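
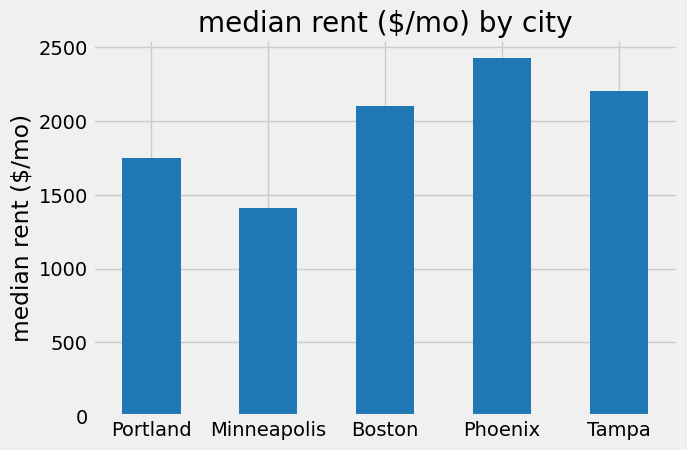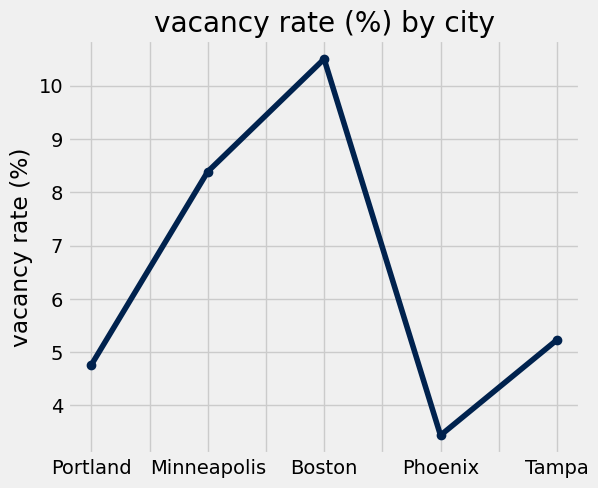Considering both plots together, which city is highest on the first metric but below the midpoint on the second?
Phoenix

Chart 2 median vacancy rate (%) ≈ 5; below-median cities: Portland, Phoenix. Among those, Phoenix has the highest median rent ($/mo) (≈ 2500).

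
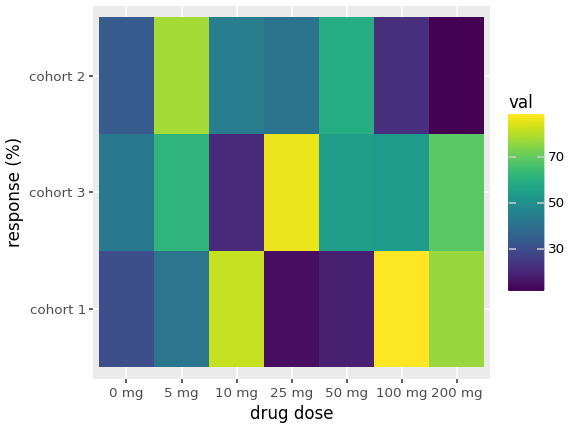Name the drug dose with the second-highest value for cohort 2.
Top 3 for cohort 2: 5 mg ≈ 80, 50 mg ≈ 60, 10 mg ≈ 40.

50 mg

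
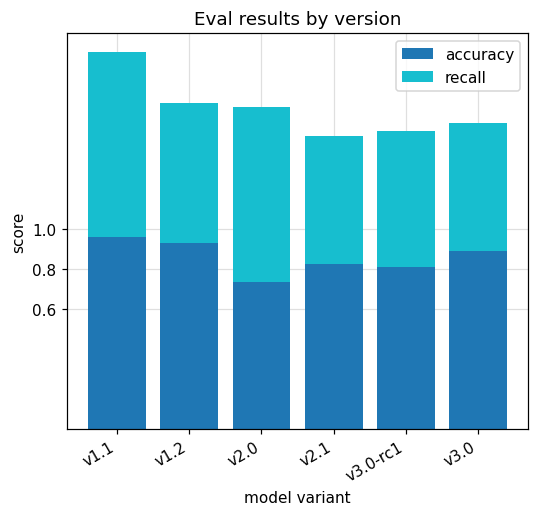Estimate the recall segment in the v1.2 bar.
≈ 0.6

recall top ≈ 1.6, bottom ≈ 1.0; segment ≈ 0.6.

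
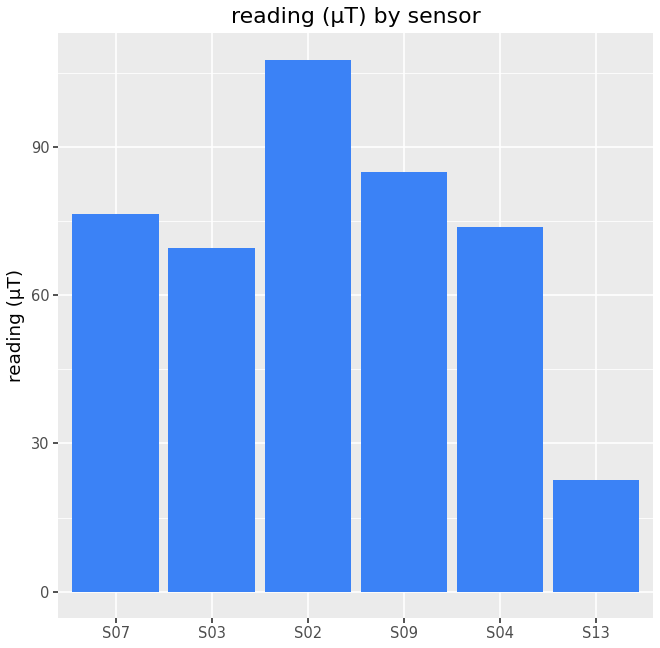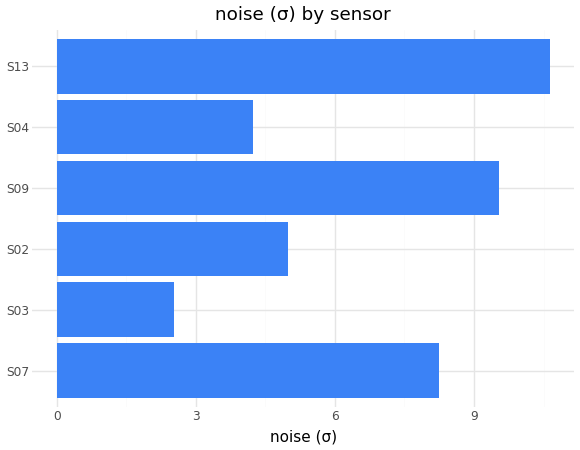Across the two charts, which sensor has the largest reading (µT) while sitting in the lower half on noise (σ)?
S02

Chart 2 median noise (σ) ≈ 7; below-median sensors: S03, S02, S04. Among those, S02 has the highest reading (µT) (≈ 110).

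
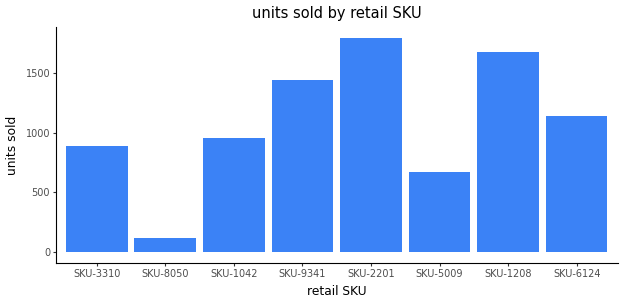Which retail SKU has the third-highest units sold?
SKU-9341

Top 4: SKU-2201 ≈ 1800, SKU-1208 ≈ 1600, SKU-9341 ≈ 1400, SKU-6124 ≈ 1200.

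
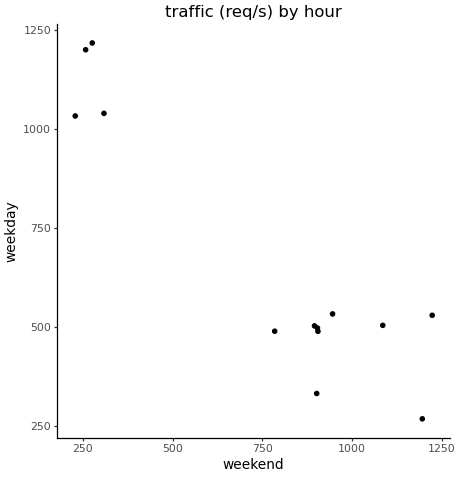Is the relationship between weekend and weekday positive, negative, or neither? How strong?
Points are negatively correlated; strong (|r| ≈ 0.9).

negative, strong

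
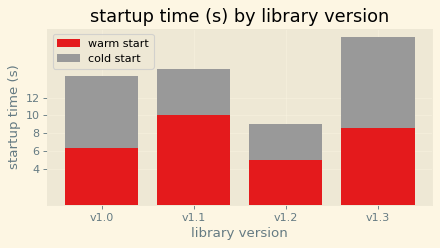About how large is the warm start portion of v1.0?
warm start top ≈ 6, bottom ≈ 0; segment ≈ 6.

≈ 6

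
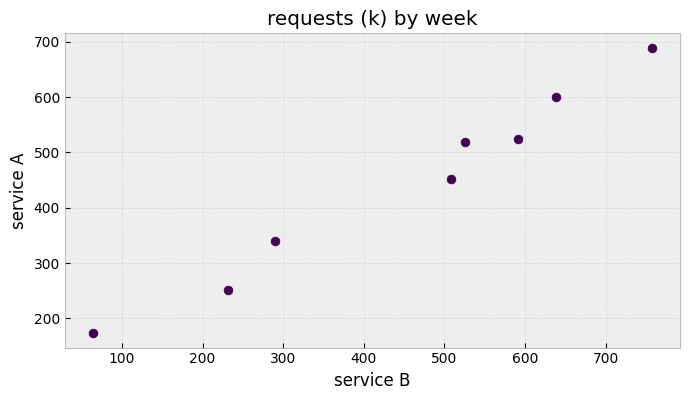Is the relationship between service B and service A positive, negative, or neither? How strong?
Points are positively correlated; strong (|r| ≈ 1.0).

positive, strong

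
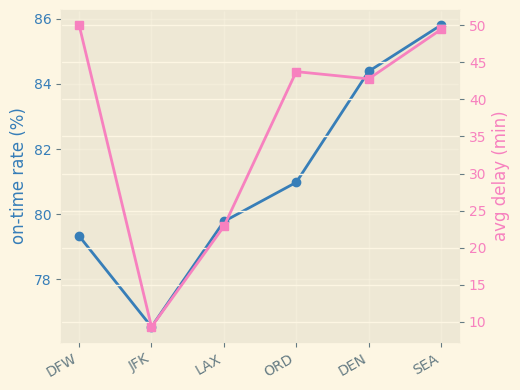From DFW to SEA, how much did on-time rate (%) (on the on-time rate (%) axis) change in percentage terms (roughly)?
DFW ≈ 79, SEA ≈ 86; (86 − 79) / 79 ≈ +8.9%.

≈ +8.9%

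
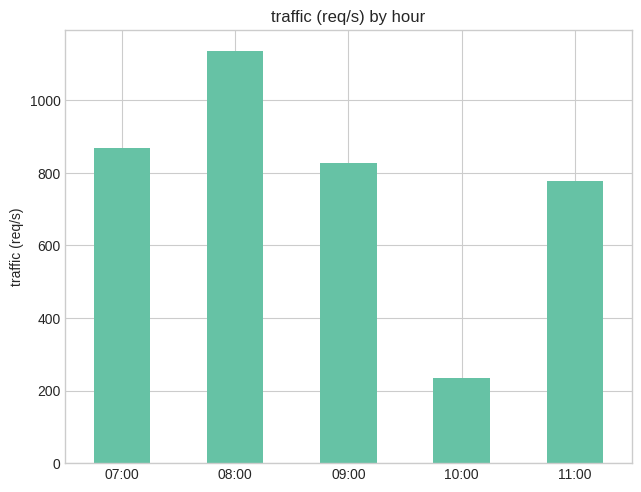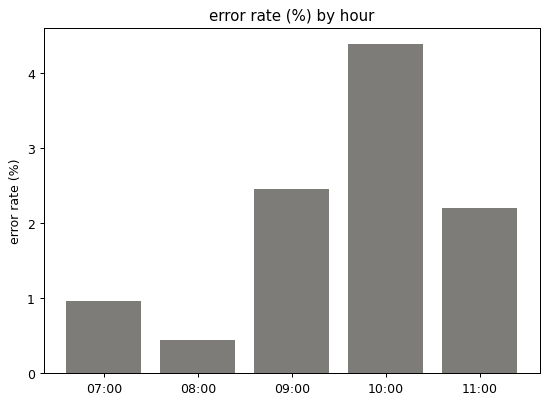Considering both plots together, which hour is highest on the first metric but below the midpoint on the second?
08:00

Chart 2 median error rate (%) ≈ 2; below-median hours: 07:00, 08:00. Among those, 08:00 has the highest traffic (req/s) (≈ 1200).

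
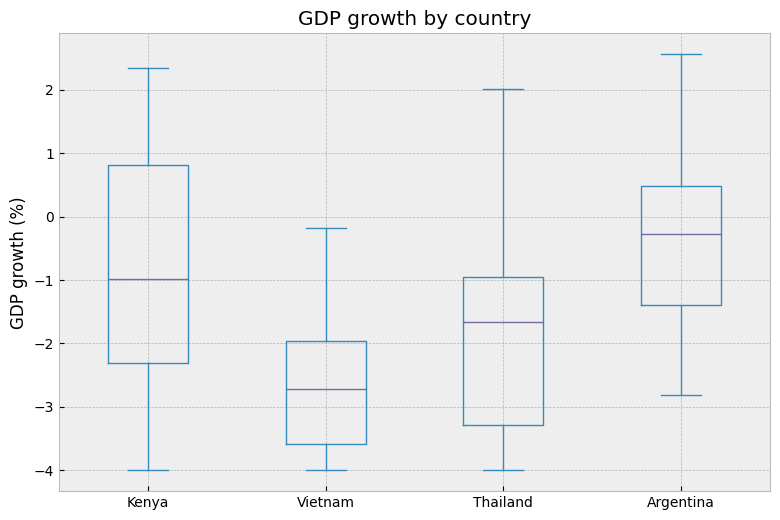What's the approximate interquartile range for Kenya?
Q3 ≈ 0.8, Q1 ≈ -2.4; IQR ≈ 3.2.

≈ 3.2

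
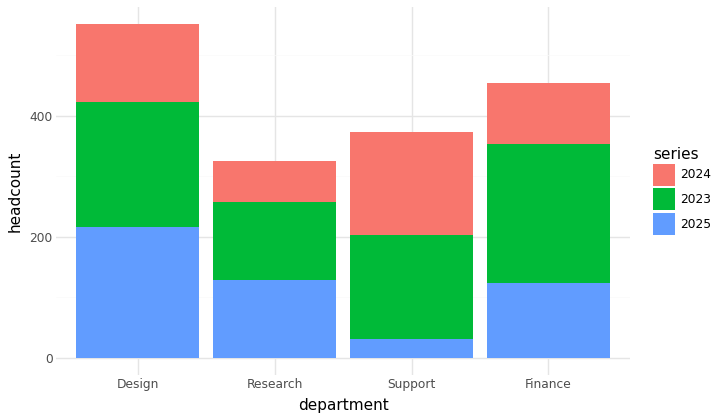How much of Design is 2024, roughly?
2024 top ≈ 550, bottom ≈ 400; segment ≈ 150.

≈ 150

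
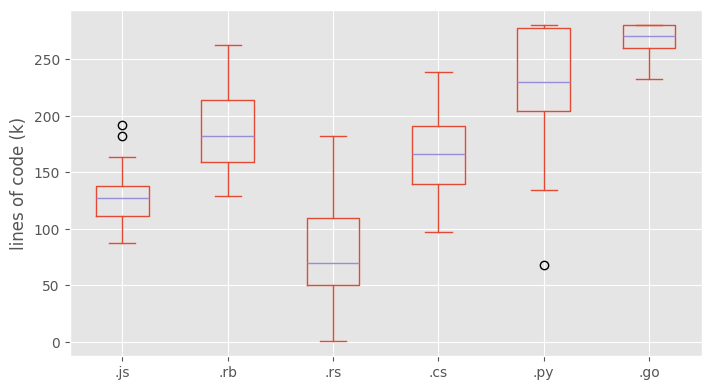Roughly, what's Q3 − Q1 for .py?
≈ 80

Q3 ≈ 280, Q1 ≈ 200; IQR ≈ 80.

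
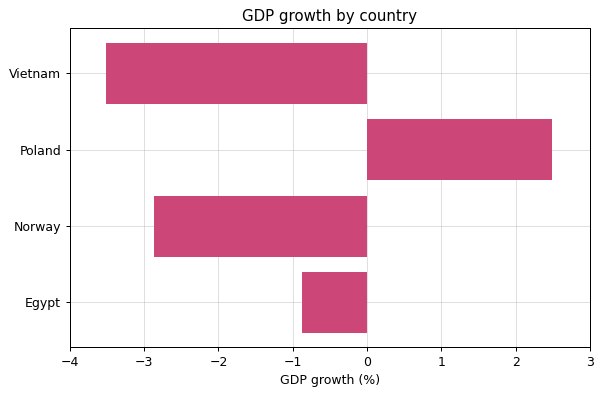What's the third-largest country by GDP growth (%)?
Top 4: Poland ≈ 2, Egypt ≈ -1, Norway ≈ -3, Vietnam ≈ -4.

Norway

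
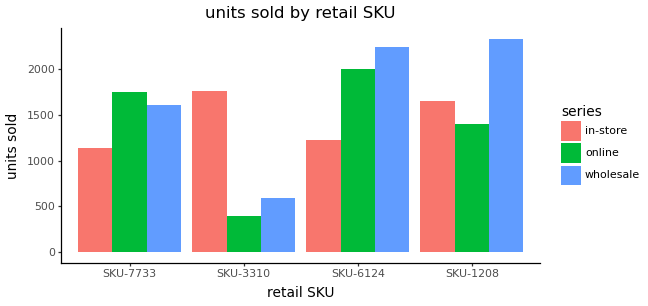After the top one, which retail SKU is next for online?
Top 3 for online: SKU-6124 ≈ 2000, SKU-7733 ≈ 1800, SKU-1208 ≈ 1400.

SKU-7733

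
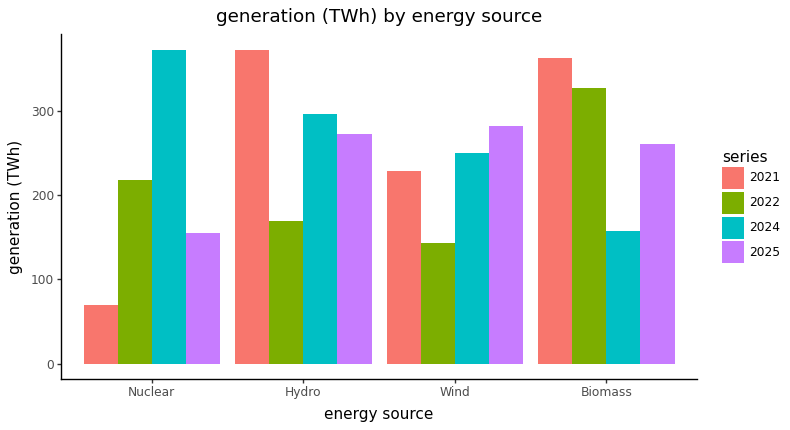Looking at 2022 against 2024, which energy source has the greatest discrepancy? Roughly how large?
Biomass: 2022 ≈ 350, 2024 ≈ 150 → gap ≈ 200. Next-largest (Nuclear) is only ≈ 150.

Biomass, ≈ 200 TWh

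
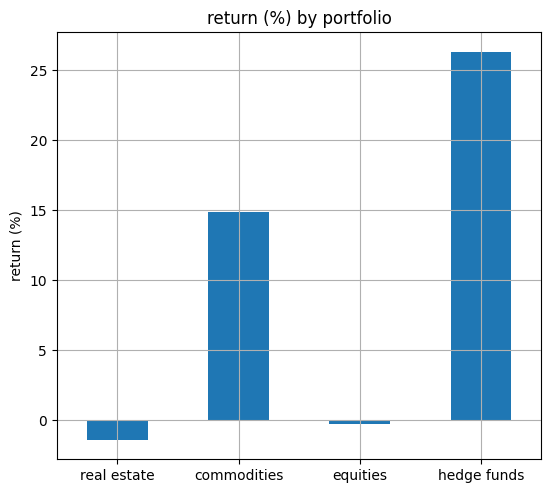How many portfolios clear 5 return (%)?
Above 5: commodities, hedge funds.

2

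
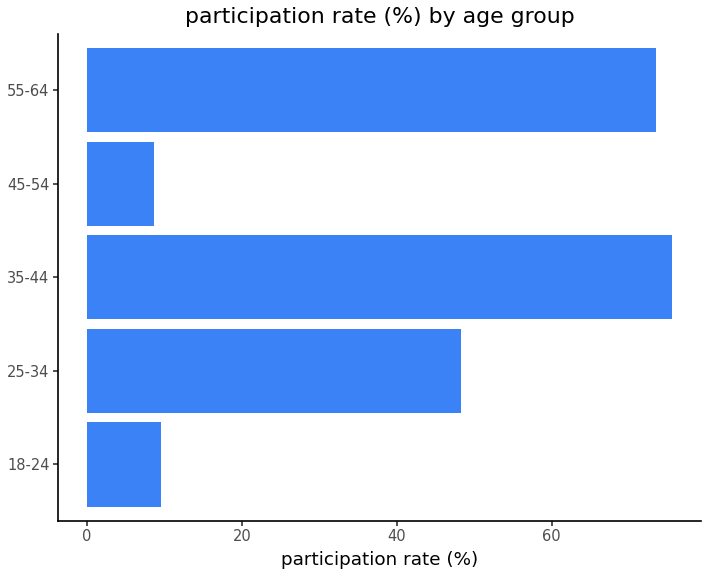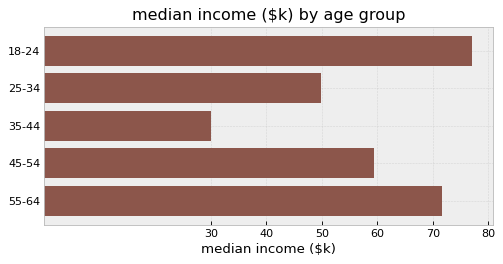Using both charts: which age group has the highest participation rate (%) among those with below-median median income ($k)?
Chart 2 median median income ($k) ≈ 60; below-median age groups: 25-34, 35-44. Among those, 35-44 has the highest participation rate (%) (≈ 80).

35-44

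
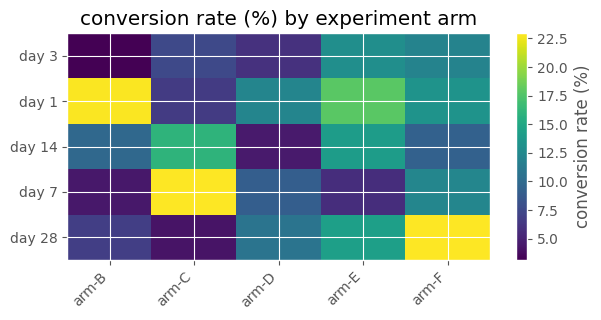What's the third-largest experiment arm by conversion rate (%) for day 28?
Top 4 for day 28: arm-F ≈ 22, arm-E ≈ 14, arm-D ≈ 10, arm-B ≈ 6.

arm-D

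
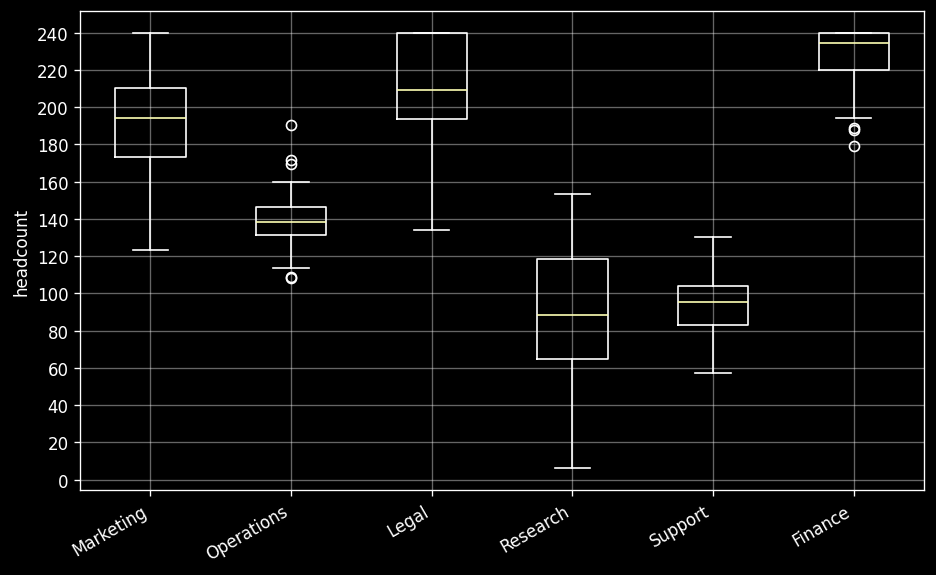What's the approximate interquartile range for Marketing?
≈ 40

Q3 ≈ 220, Q1 ≈ 180; IQR ≈ 40.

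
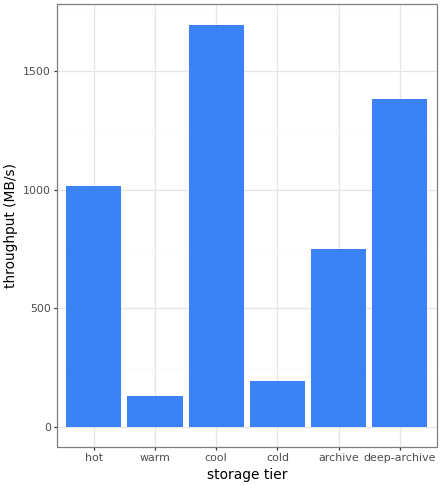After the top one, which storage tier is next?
Top 3: cool ≈ 1600, deep-archive ≈ 1400, hot ≈ 1000.

deep-archive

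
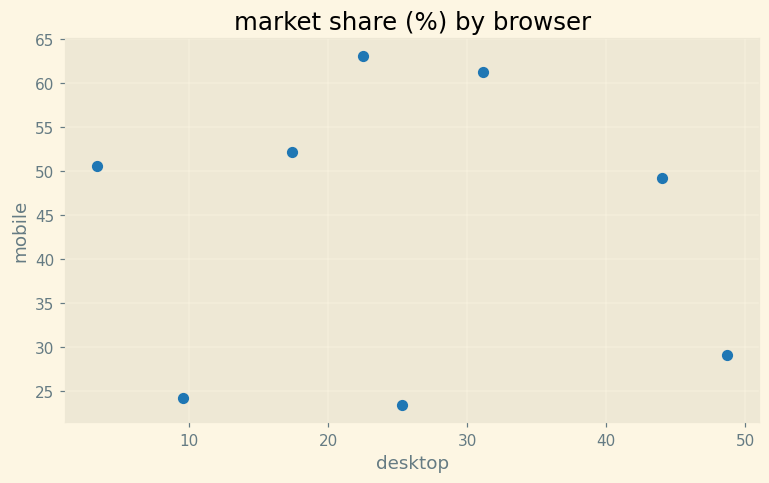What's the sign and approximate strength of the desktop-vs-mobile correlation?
no clear correlation

Points are roughly uncorrelated; weak (|r| ≈ 0.1).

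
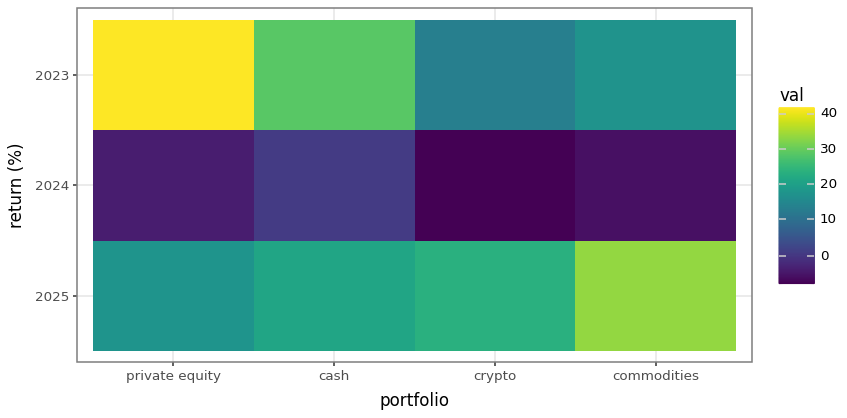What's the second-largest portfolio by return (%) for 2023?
Top 3 for 2023: private equity ≈ 40, cash ≈ 30, commodities ≈ 20.

cash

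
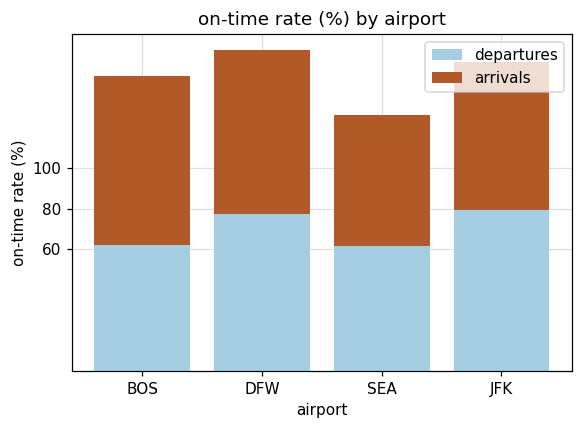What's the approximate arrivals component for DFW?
arrivals top ≈ 160, bottom ≈ 80; segment ≈ 80.

≈ 80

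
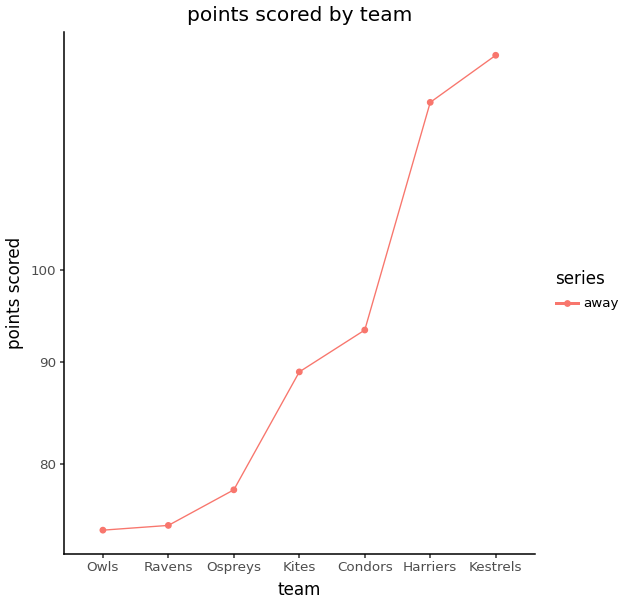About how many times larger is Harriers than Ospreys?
Harriers ≈ 120, Ospreys ≈ 80; 120/80 ≈ 1.5.

≈ 1.5×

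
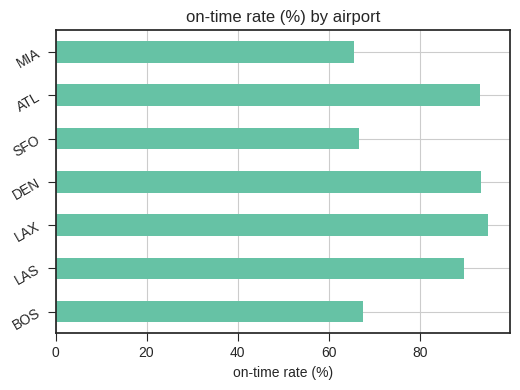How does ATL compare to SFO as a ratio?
ATL ≈ 90, SFO ≈ 70; 90/70 ≈ 1.29.

≈ 1.29×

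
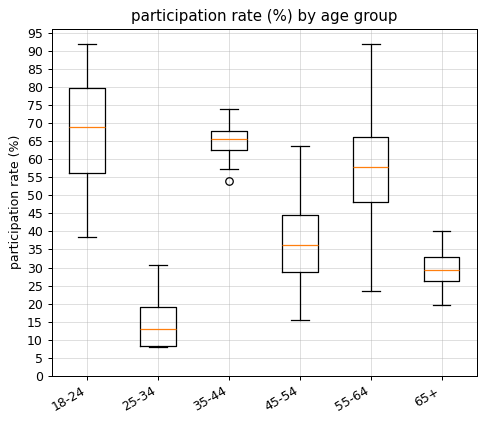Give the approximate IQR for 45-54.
Q3 ≈ 45, Q1 ≈ 30; IQR ≈ 15.

≈ 15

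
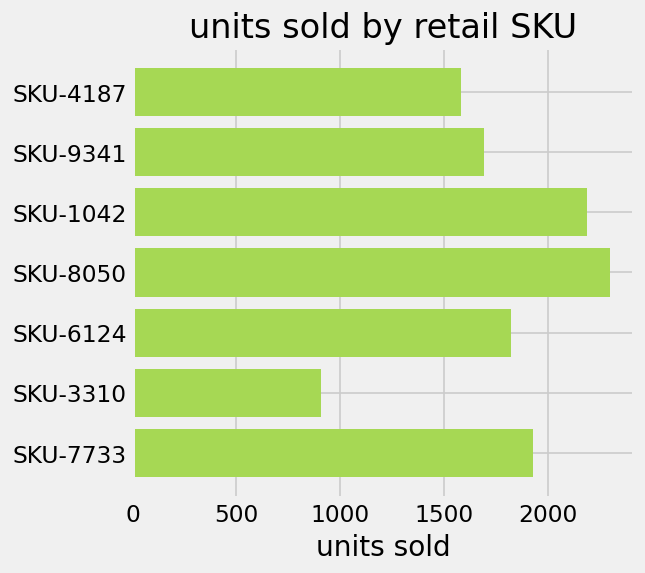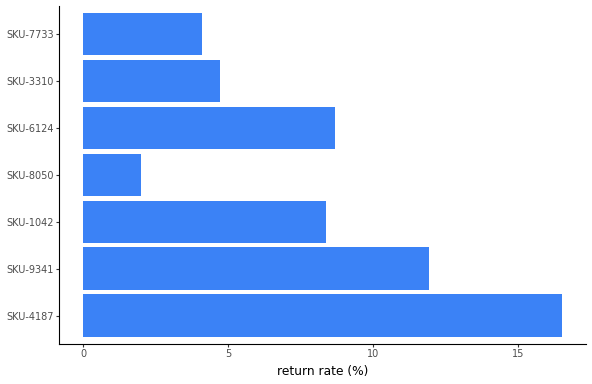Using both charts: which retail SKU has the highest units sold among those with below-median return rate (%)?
SKU-8050

Chart 2 median return rate (%) ≈ 8; below-median retail SKUs: SKU-8050, SKU-3310, SKU-7733. Among those, SKU-8050 has the highest units sold (≈ 2500).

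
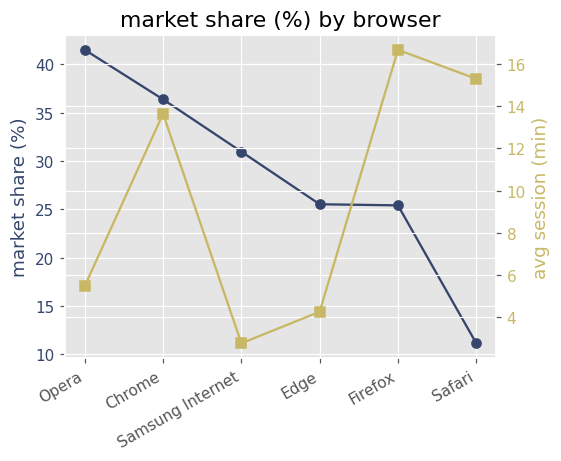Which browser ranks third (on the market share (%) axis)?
Top 4 (on the market share (%) axis): Opera ≈ 40, Chrome ≈ 35, Samsung Internet ≈ 30, Edge ≈ 25.

Samsung Internet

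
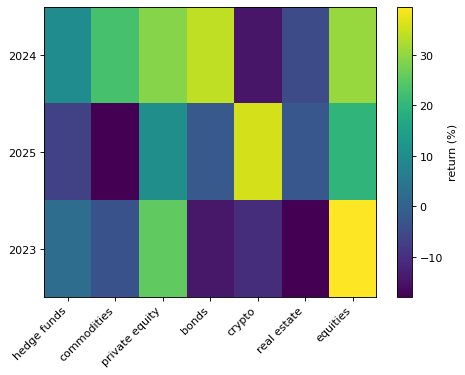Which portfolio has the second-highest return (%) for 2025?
Top 3 for 2025: crypto ≈ 35, equities ≈ 20, private equity ≈ 10.

equities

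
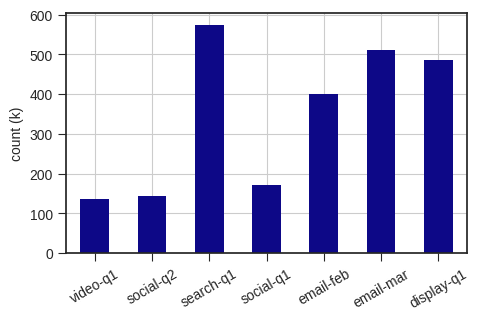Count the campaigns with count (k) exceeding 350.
Above 350: search-q1, email-feb, email-mar, display-q1.

4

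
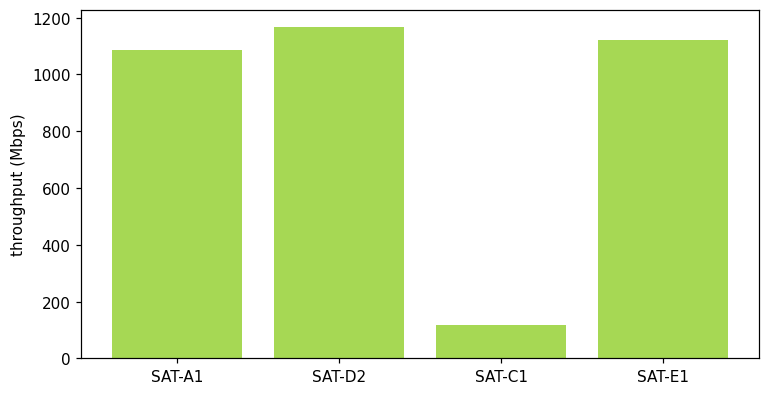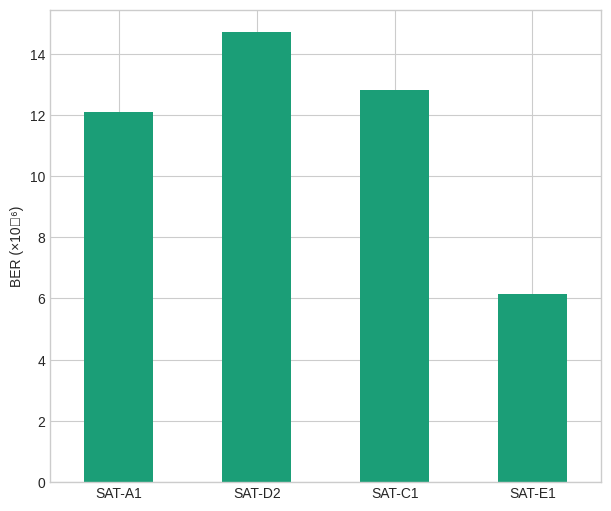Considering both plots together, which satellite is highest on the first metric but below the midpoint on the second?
Chart 2 median BER (×10⁻⁶) ≈ 12; below-median satellites: SAT-A1, SAT-E1. Among those, SAT-E1 has the highest throughput (Mbps) (≈ 1200).

SAT-E1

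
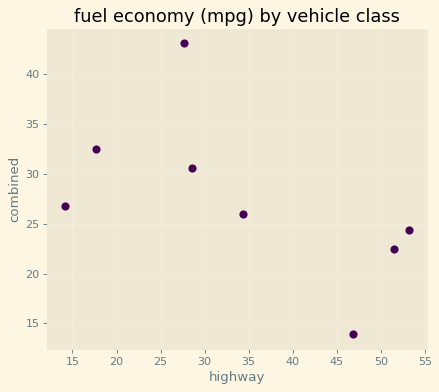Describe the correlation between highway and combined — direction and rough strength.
negative, moderate

Points are negatively correlated; moderate (|r| ≈ 0.6).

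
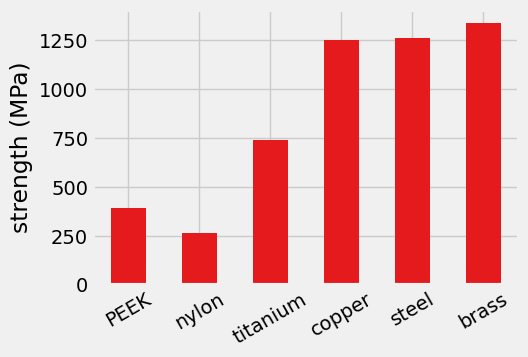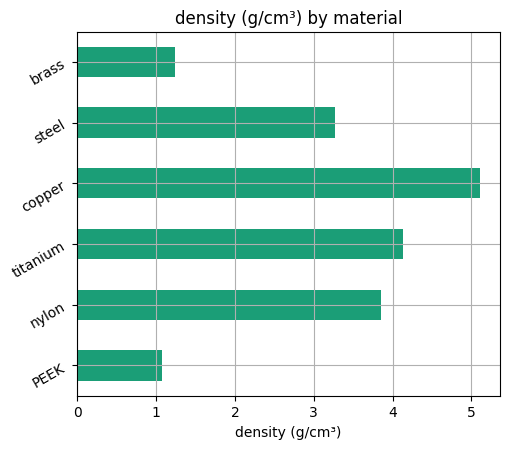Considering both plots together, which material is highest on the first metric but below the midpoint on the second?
Chart 2 median density (g/cm³) ≈ 3.5; below-median materials: PEEK, steel, brass. Among those, brass has the highest strength (MPa) (≈ 1400).

brass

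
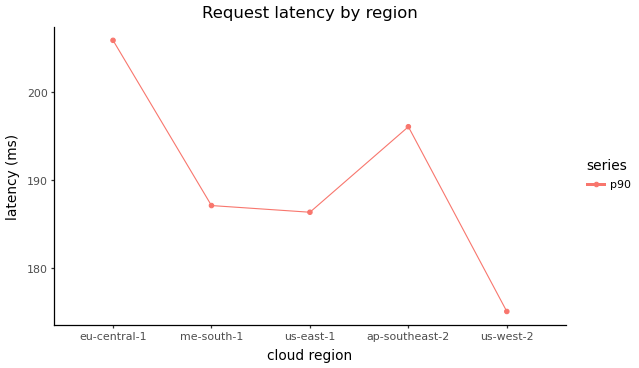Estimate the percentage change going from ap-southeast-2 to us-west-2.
≈ -10.3%

ap-southeast-2 ≈ 195, us-west-2 ≈ 175; (175 − 195) / 195 ≈ -10.3%.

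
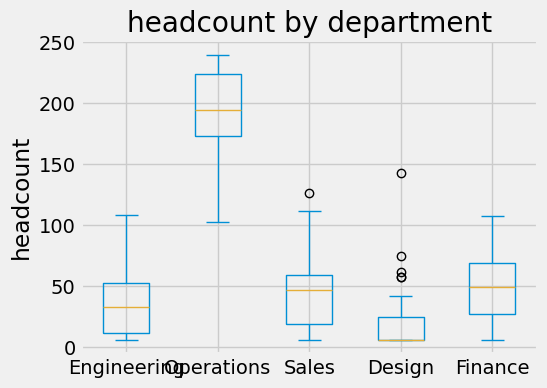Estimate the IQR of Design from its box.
≈ 20

Q3 ≈ 20, Q1 ≈ 0; IQR ≈ 20.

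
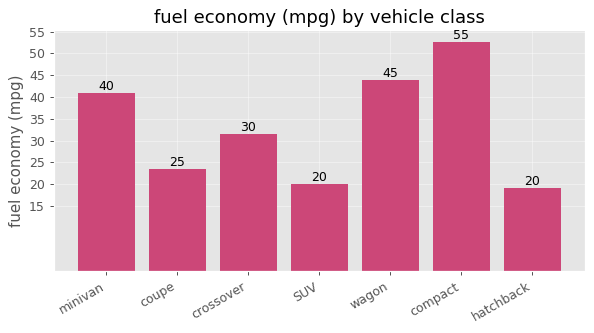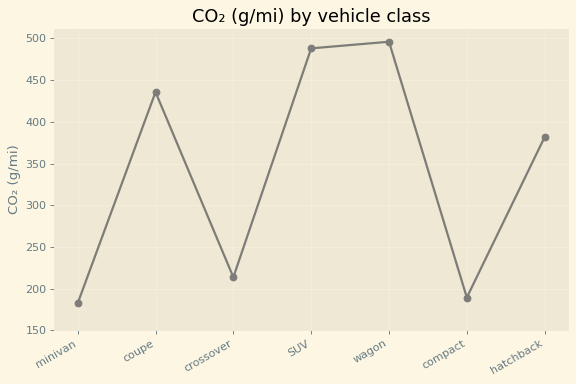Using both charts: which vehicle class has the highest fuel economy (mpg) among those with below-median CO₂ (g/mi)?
Chart 2 median CO₂ (g/mi) ≈ 400; below-median vehicle classes: minivan, crossover, compact. Among those, compact has the highest fuel economy (mpg) (≈ 55).

compact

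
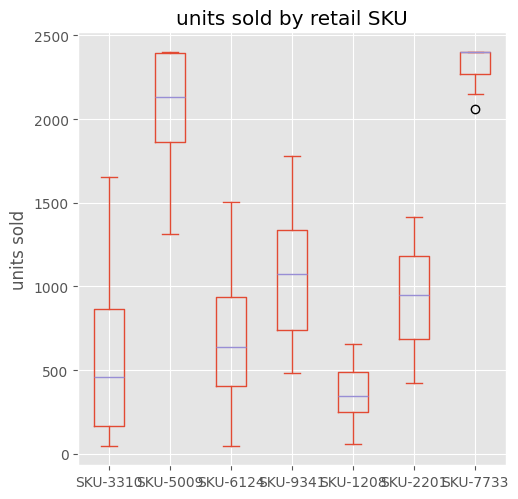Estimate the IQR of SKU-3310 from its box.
≈ 600

Q3 ≈ 800, Q1 ≈ 200; IQR ≈ 600.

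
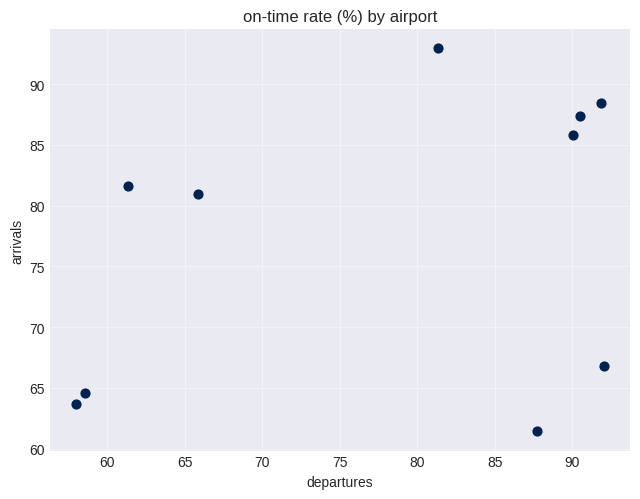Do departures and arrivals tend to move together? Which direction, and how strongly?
Points are positively correlated; weak (|r| ≈ 0.3).

positive, weak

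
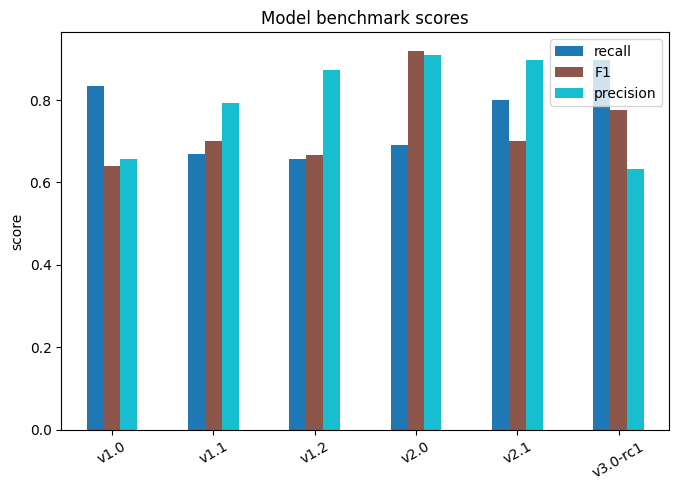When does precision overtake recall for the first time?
v1.1

v1.0: precision ≈ 0.7 vs recall ≈ 0.8 (not yet); v1.1: precision ≈ 0.8 vs recall ≈ 0.7 (first crossover).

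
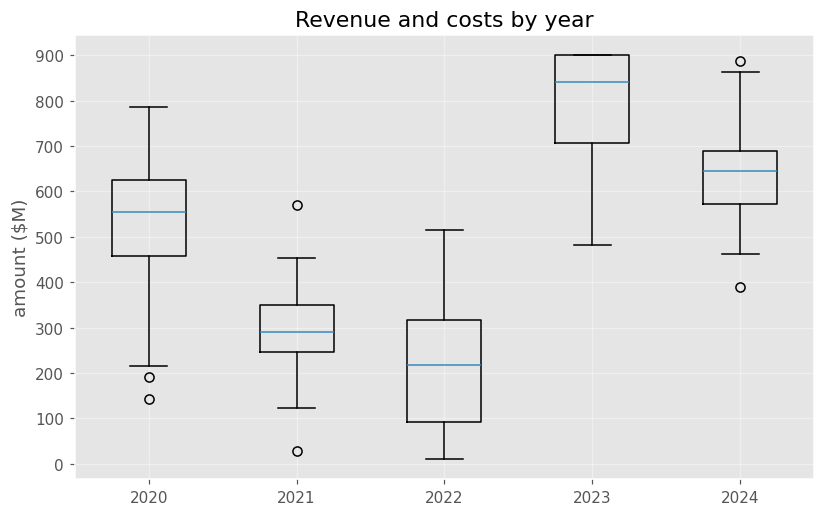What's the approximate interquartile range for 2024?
Q3 ≈ 700, Q1 ≈ 600; IQR ≈ 100.

≈ 100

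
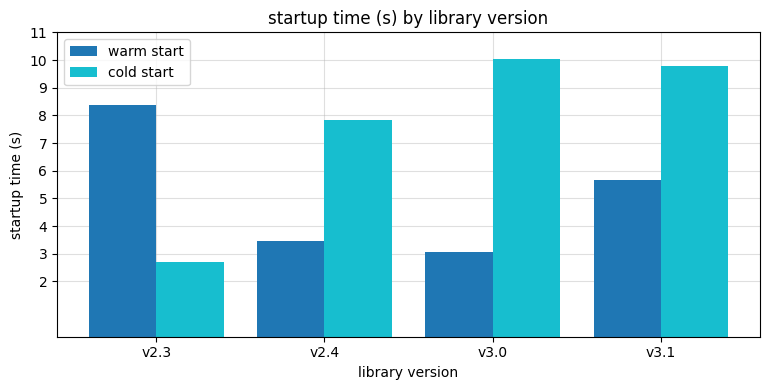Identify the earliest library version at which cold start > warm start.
v2.3: cold start ≈ 3 vs warm start ≈ 8 (not yet); v2.4: cold start ≈ 8 vs warm start ≈ 3 (first crossover).

v2.4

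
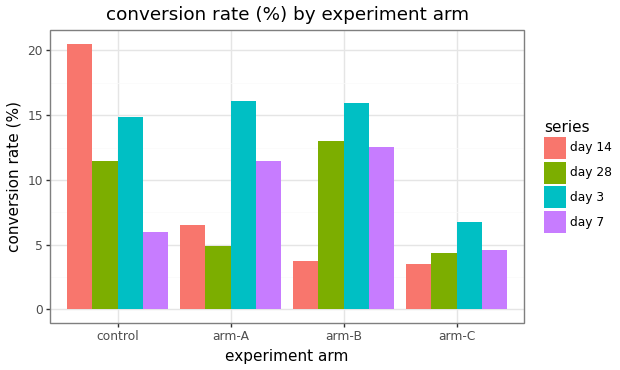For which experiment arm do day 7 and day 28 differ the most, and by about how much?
arm-A: day 7 ≈ 12, day 28 ≈ 4 → gap ≈ 8. Next-largest (control) is only ≈ 6.

arm-A, ≈ 8 %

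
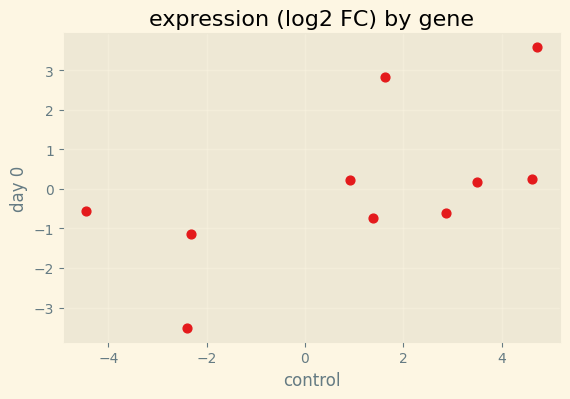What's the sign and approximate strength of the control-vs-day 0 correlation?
Points are positively correlated; moderate (|r| ≈ 0.6).

positive, moderate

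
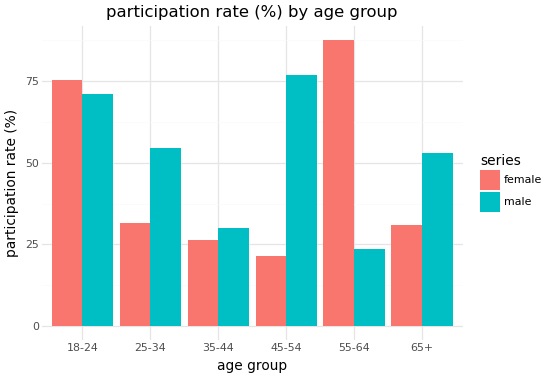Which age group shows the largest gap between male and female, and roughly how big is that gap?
55-64: male ≈ 20, female ≈ 90 → gap ≈ 70. Next-largest (45-54) is only ≈ 60.

55-64, ≈ 70 %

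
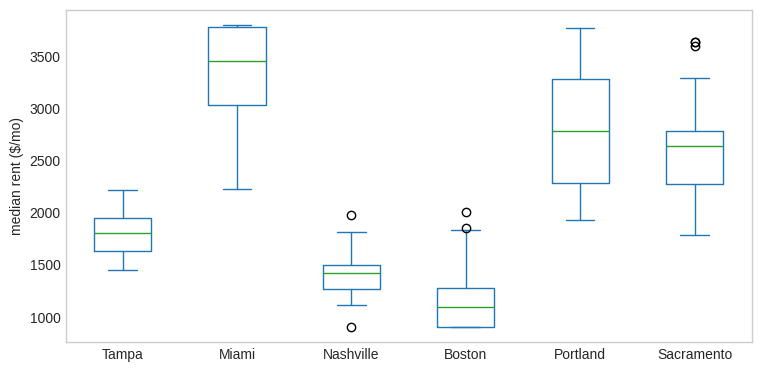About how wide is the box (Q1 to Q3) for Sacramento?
Q3 ≈ 3000, Q1 ≈ 2500; IQR ≈ 500.

≈ 500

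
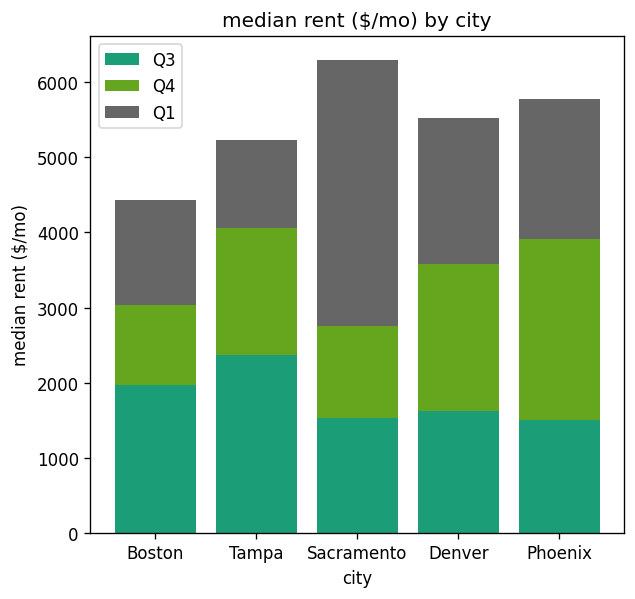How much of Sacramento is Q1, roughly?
Q1 top ≈ 6000, bottom ≈ 3000; segment ≈ 3000.

≈ 3000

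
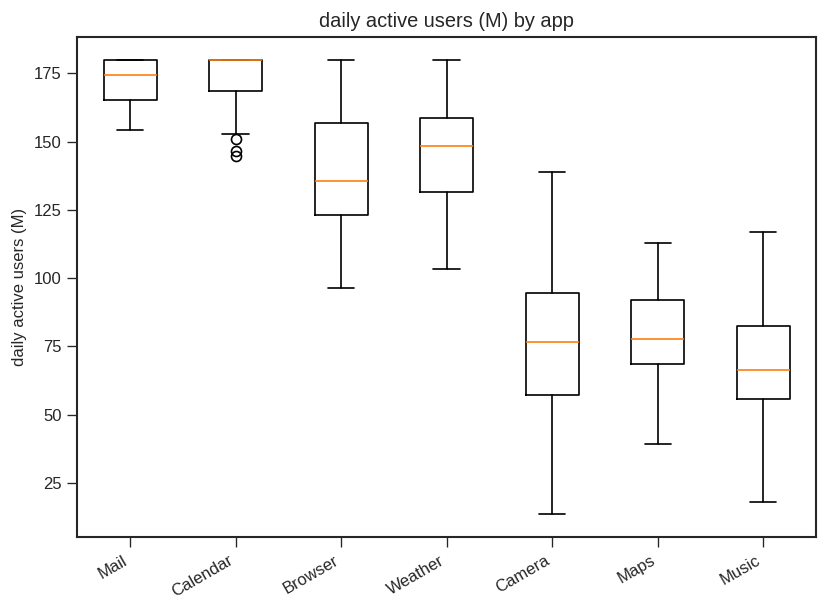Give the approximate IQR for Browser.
Q3 ≈ 160, Q1 ≈ 120; IQR ≈ 40.

≈ 40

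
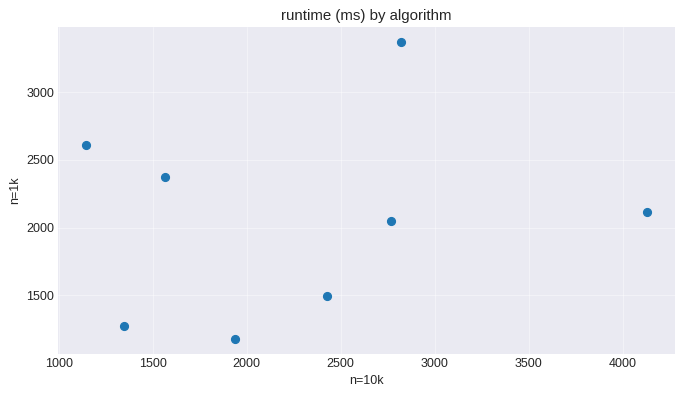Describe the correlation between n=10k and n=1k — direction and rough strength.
Points are roughly uncorrelated; weak (|r| ≈ 0.2).

no clear correlation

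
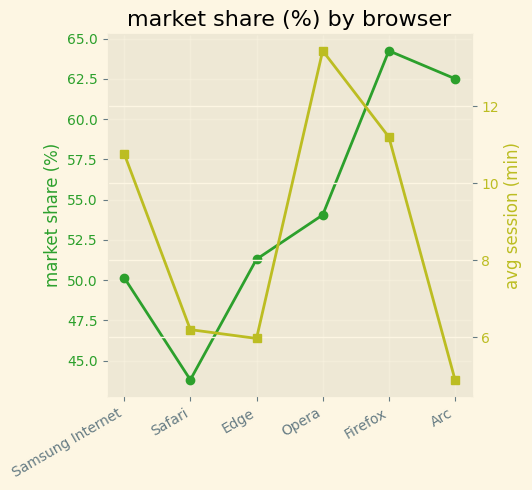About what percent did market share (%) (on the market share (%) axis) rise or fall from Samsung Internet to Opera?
≈ +8%

Samsung Internet ≈ 50, Opera ≈ 54; (54 − 50) / 50 ≈ +8%.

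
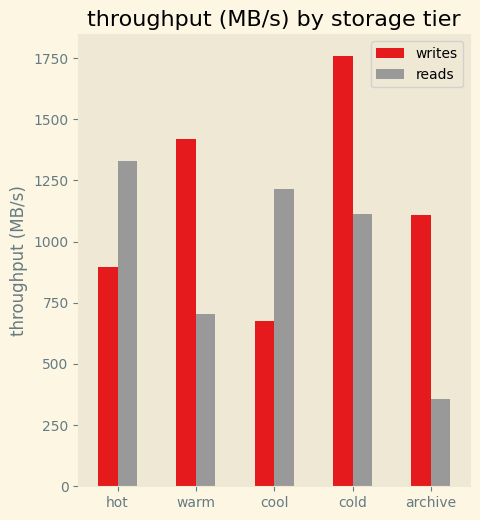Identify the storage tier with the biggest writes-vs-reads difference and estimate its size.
archive, ≈ 800 MB/s

archive: writes ≈ 1200, reads ≈ 400 → gap ≈ 800. Next-largest (warm) is only ≈ 600.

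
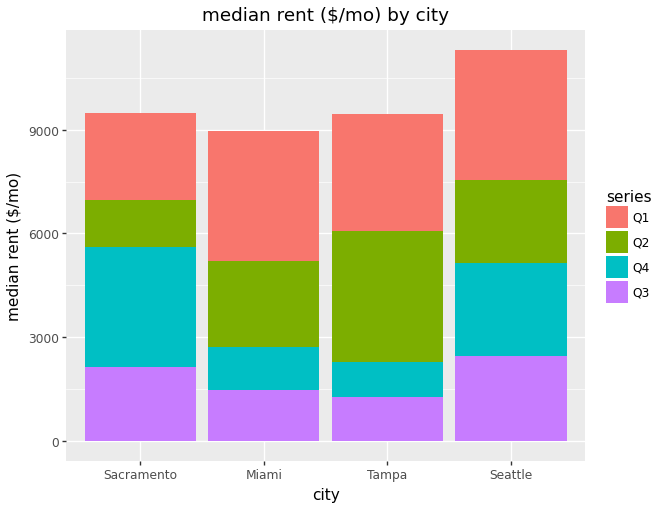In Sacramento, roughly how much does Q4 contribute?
≈ 4000

Q4 top ≈ 6000, bottom ≈ 2000; segment ≈ 4000.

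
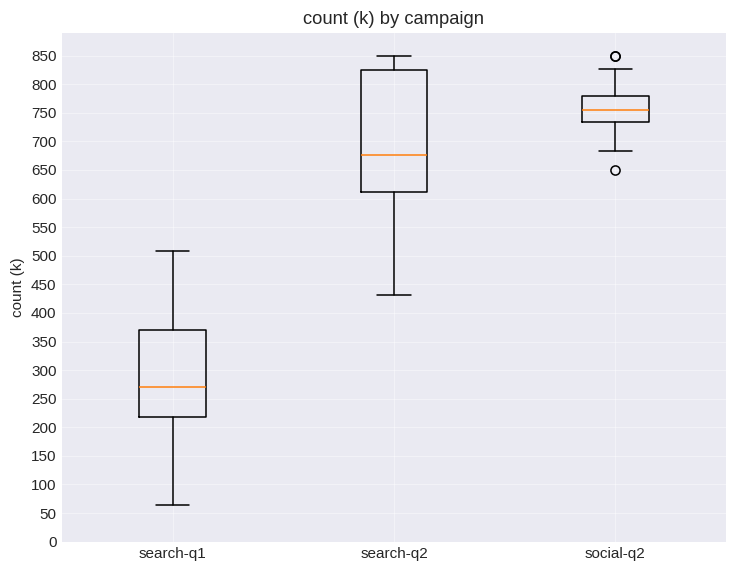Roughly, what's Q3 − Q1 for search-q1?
Q3 ≈ 350, Q1 ≈ 200; IQR ≈ 150.

≈ 150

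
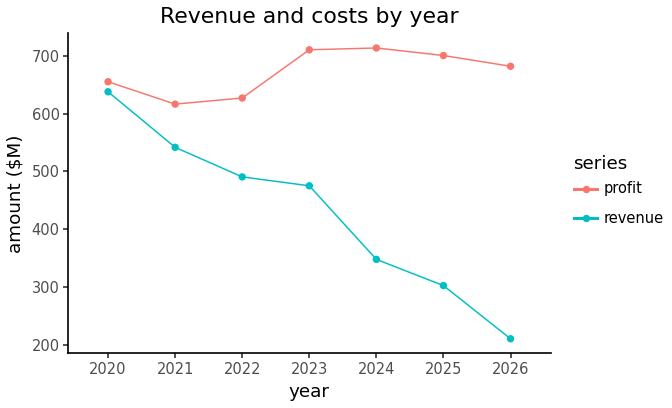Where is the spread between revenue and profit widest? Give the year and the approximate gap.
2026, ≈ 500 $M

2026: revenue ≈ 200, profit ≈ 700 → gap ≈ 500. Next-largest (2025) is only ≈ 400.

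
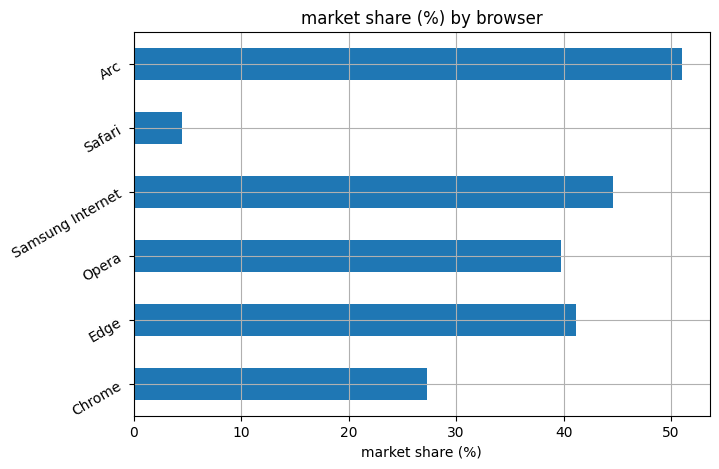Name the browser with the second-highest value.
Top 3: Arc ≈ 50, Samsung Internet ≈ 45, Edge ≈ 40.

Samsung Internet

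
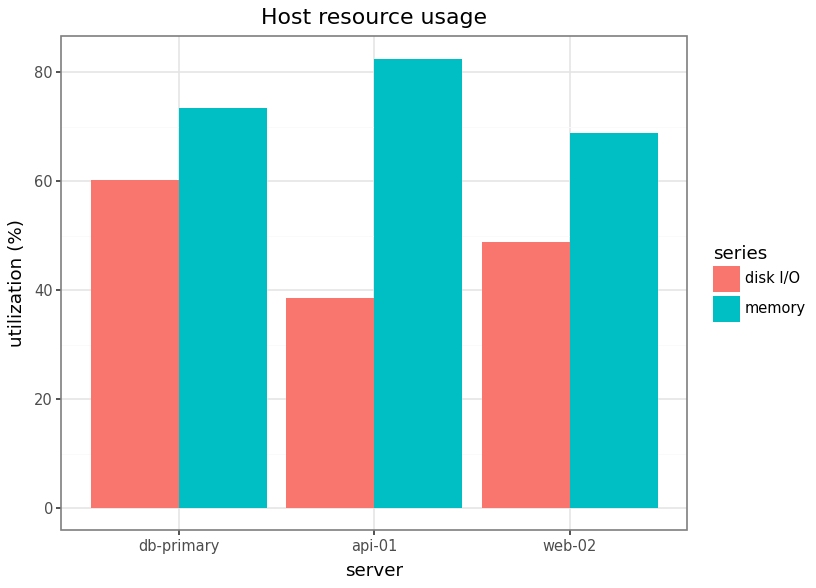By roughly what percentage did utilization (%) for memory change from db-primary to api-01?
db-primary ≈ 70, api-01 ≈ 80; (80 − 70) / 70 ≈ +14.3%.

≈ +14.3%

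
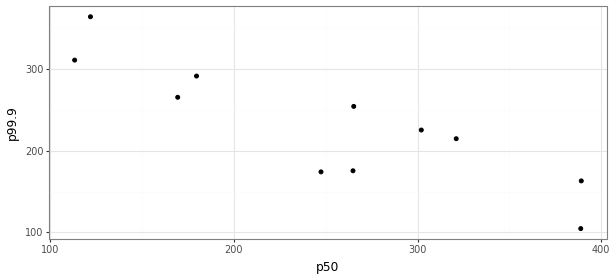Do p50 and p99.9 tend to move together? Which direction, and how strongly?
Points are negatively correlated; strong (|r| ≈ 0.9).

negative, strong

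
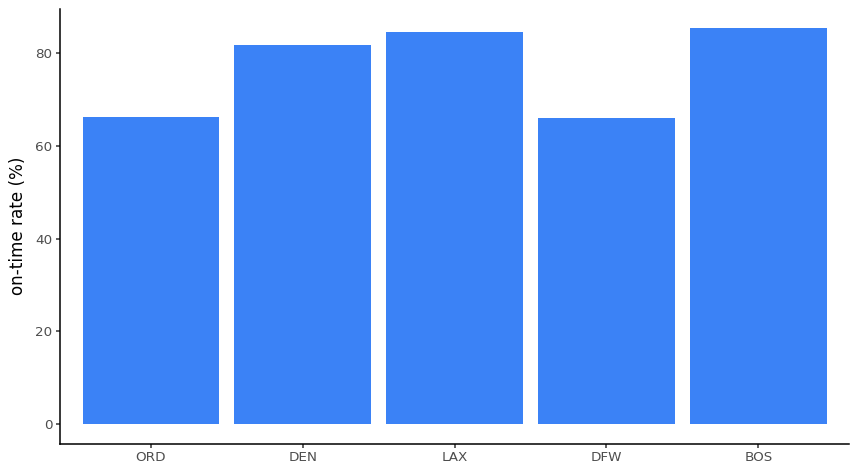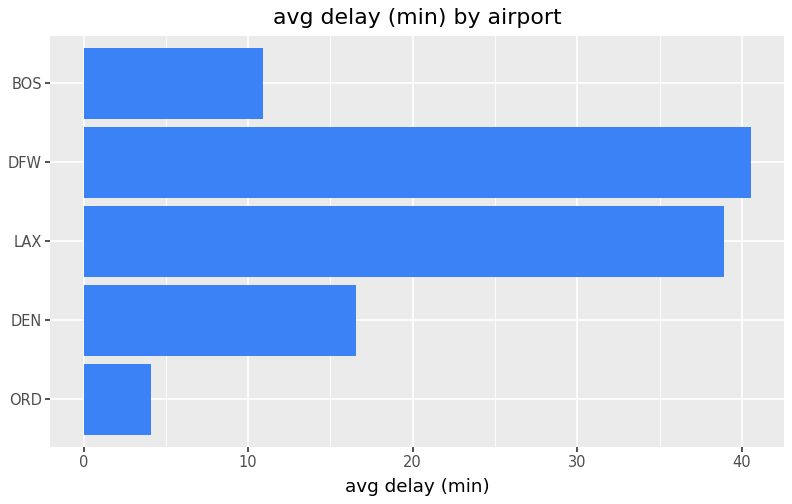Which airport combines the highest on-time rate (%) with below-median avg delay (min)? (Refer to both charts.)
Chart 2 median avg delay (min) ≈ 15; below-median airports: ORD, BOS. Among those, BOS has the highest on-time rate (%) (≈ 90).

BOS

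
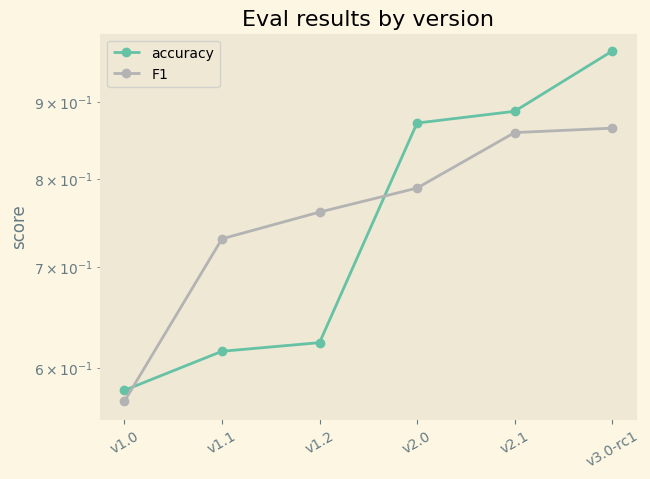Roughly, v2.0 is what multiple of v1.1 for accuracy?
≈ 1.42×

v2.0 ≈ 0.85, v1.1 ≈ 0.60; 0.85/0.60 ≈ 1.42.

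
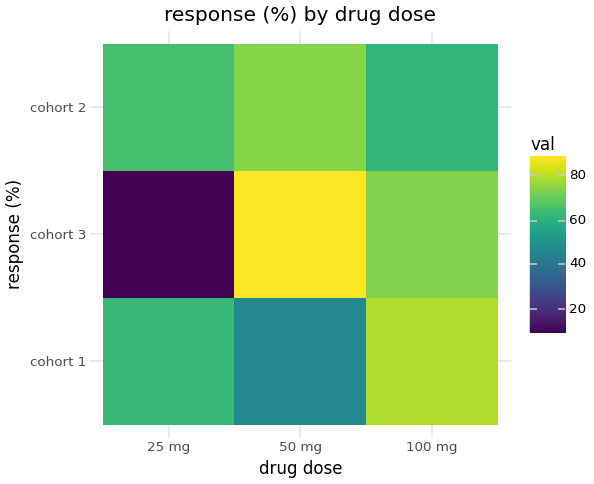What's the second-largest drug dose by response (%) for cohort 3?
Top 3 for cohort 3: 50 mg ≈ 90, 100 mg ≈ 70, 25 mg ≈ 10.

100 mg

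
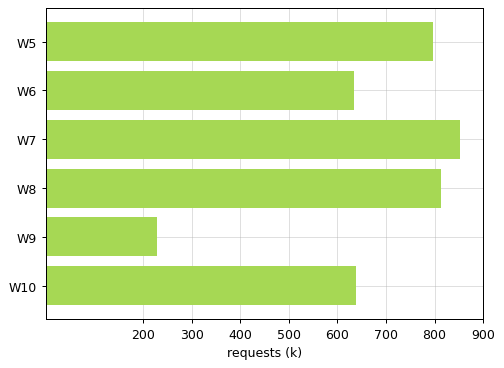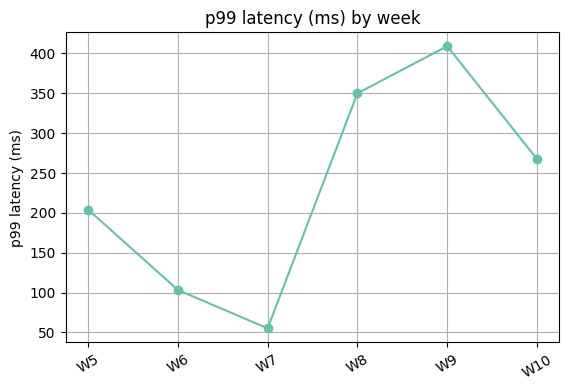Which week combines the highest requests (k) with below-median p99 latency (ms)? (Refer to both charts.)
W7

Chart 2 median p99 latency (ms) ≈ 250; below-median weeks: W5, W6, W7. Among those, W7 has the highest requests (k) (≈ 900).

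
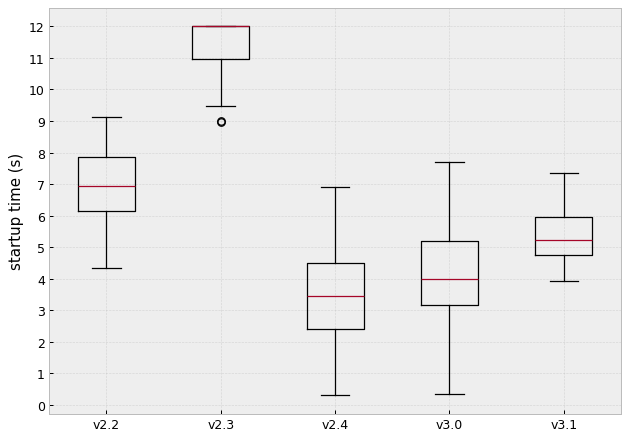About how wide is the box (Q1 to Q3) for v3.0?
Q3 ≈ 5, Q1 ≈ 3; IQR ≈ 2.

≈ 2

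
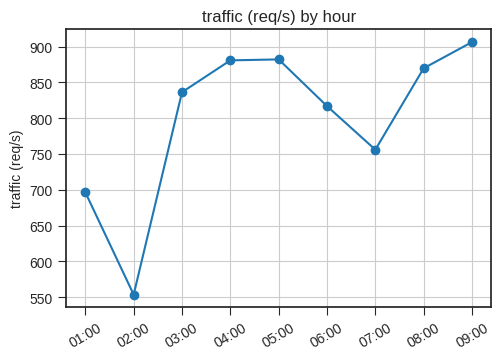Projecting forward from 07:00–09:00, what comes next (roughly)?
Last three: 750, 850, 900 → slope ≈ 75/step → next ≈ 975.

≈ 975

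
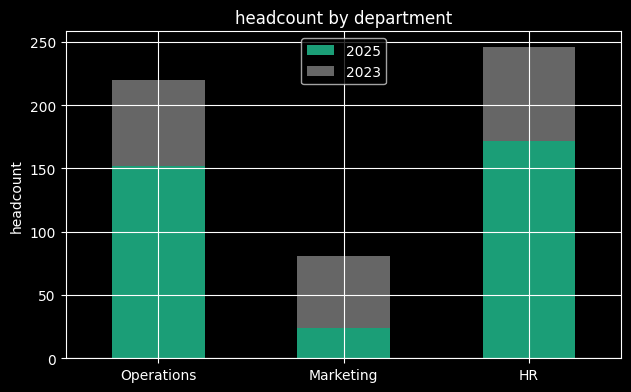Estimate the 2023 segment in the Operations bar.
2023 top ≈ 225, bottom ≈ 150; segment ≈ 75.

≈ 75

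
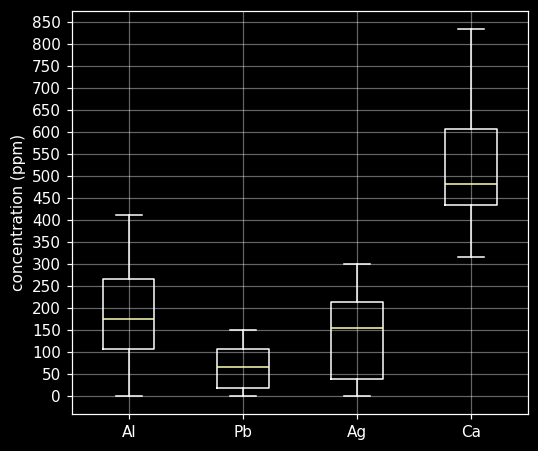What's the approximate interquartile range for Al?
Q3 ≈ 250, Q1 ≈ 100; IQR ≈ 150.

≈ 150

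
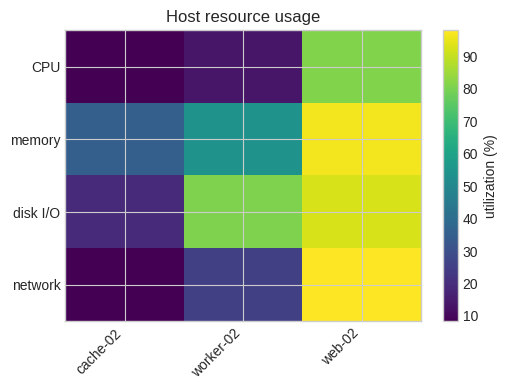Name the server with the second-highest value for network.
Top 3 for network: web-02 ≈ 100, worker-02 ≈ 30, cache-02 ≈ 10.

worker-02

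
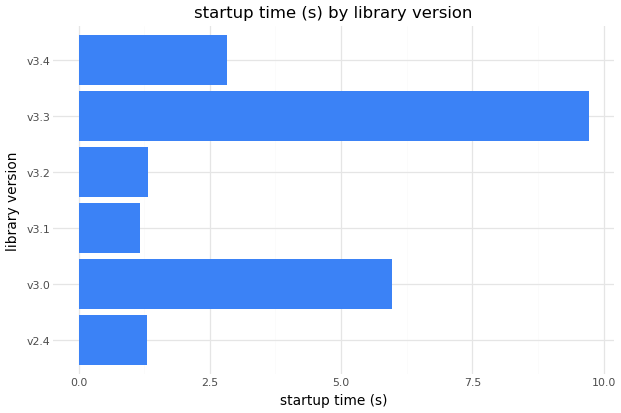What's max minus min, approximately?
Max v3.3 ≈ 10, min v3.1 ≈ 1; range ≈ 9.

≈ 9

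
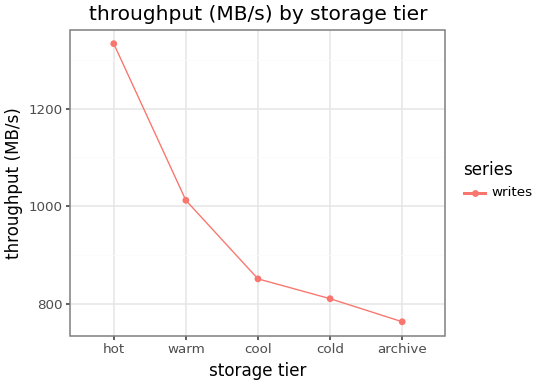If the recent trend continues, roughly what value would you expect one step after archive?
≈ 700

Last three: 850, 800, 750 → slope ≈ -50/step → next ≈ 700.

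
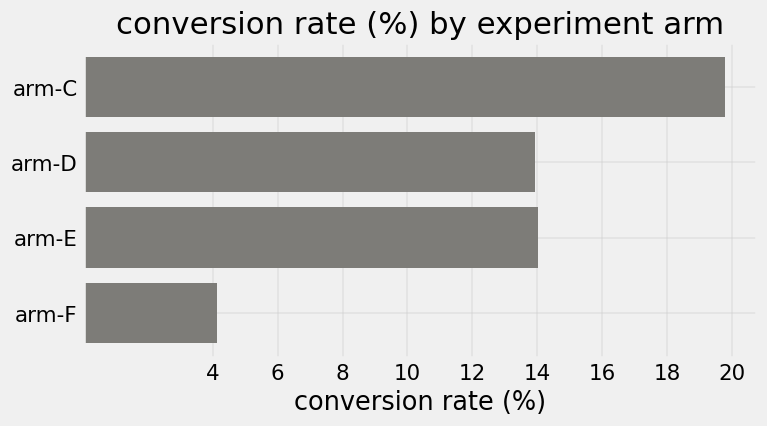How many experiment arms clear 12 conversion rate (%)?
3

Above 12: arm-C, arm-D, arm-E.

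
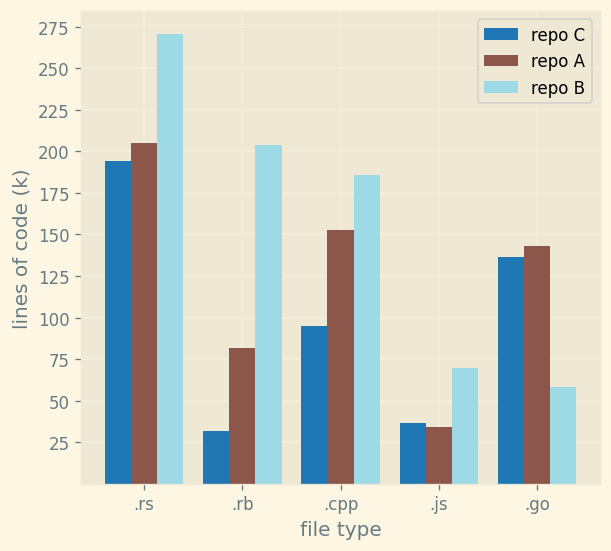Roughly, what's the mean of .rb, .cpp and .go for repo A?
(75 + 150 + 150) / 3 ≈ 125.

≈ 125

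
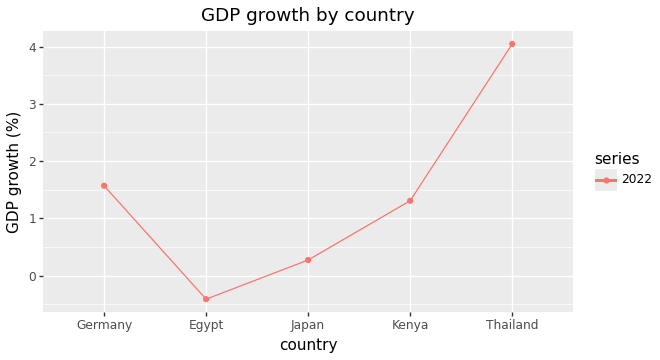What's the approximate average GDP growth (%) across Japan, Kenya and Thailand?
≈ 2

(0.5 + 1.5 + 4.0) / 3 ≈ 2.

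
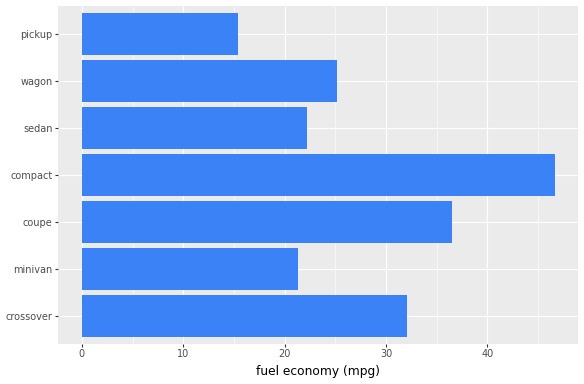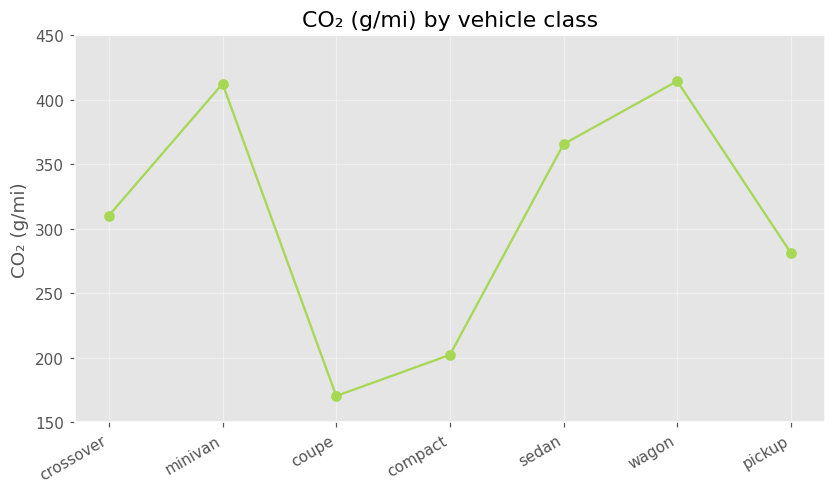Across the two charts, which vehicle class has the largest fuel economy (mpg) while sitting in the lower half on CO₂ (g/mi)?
Chart 2 median CO₂ (g/mi) ≈ 300; below-median vehicle classes: coupe, compact, pickup. Among those, compact has the highest fuel economy (mpg) (≈ 45).

compact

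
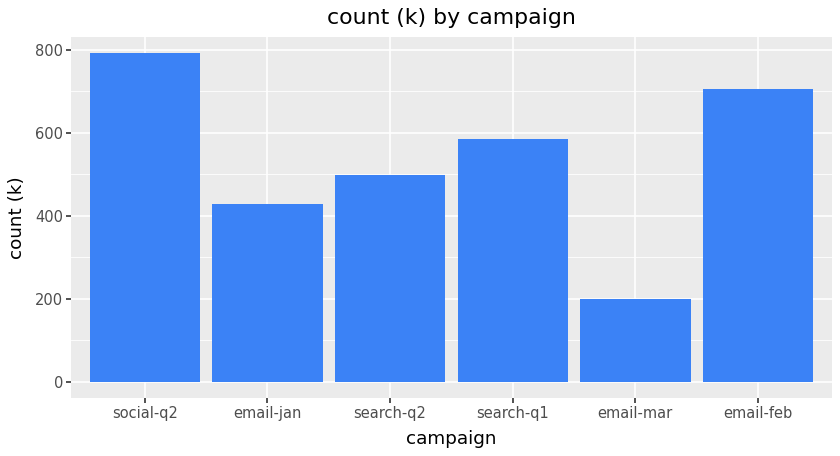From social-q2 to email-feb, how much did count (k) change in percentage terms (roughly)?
social-q2 ≈ 800, email-feb ≈ 700; (700 − 800) / 800 ≈ -12.5%.

≈ -12.5%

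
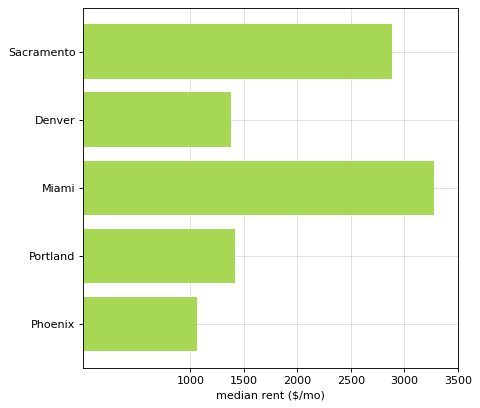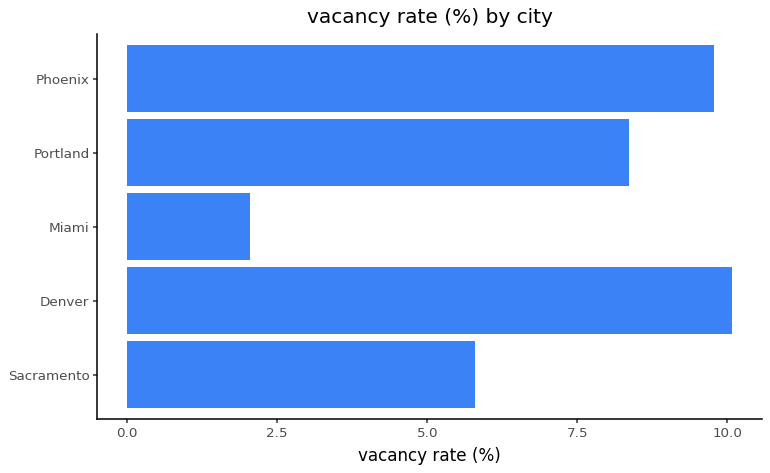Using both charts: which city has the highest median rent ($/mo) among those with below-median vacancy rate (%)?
Chart 2 median vacancy rate (%) ≈ 8; below-median cities: Sacramento, Miami. Among those, Miami has the highest median rent ($/mo) (≈ 3500).

Miami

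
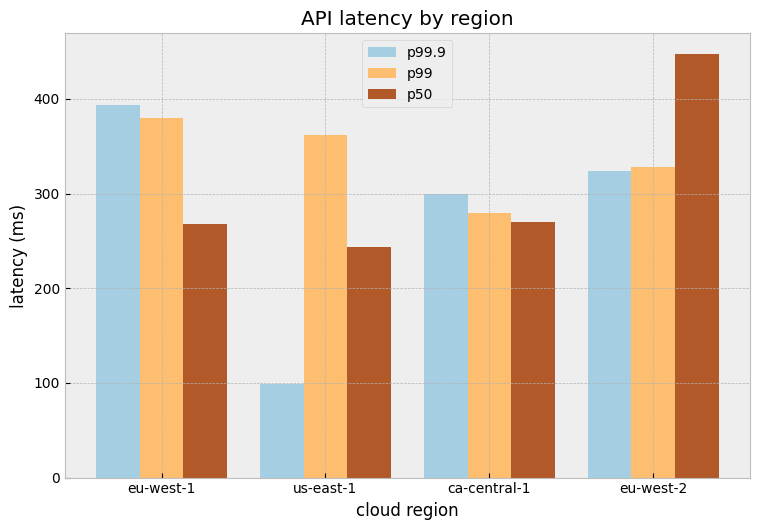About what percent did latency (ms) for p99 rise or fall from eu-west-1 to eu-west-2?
eu-west-1 ≈ 400, eu-west-2 ≈ 350; (350 − 400) / 400 ≈ -12.5%.

≈ -12.5%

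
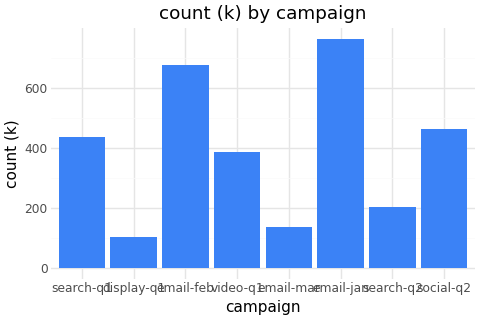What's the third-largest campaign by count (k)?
social-q2

Top 4: email-jan ≈ 800, email-feb ≈ 700, social-q2 ≈ 500, search-q1 ≈ 400.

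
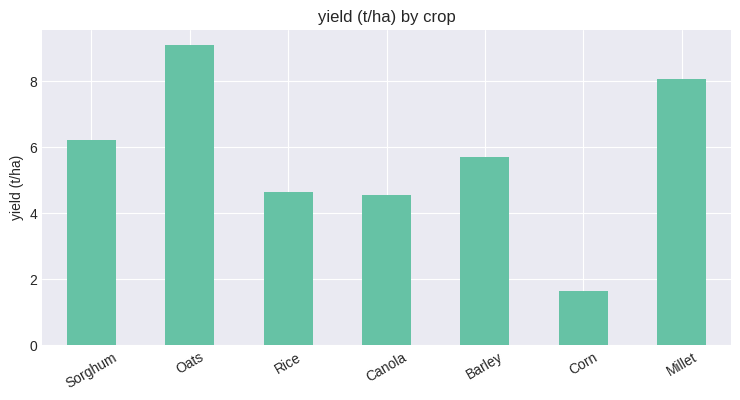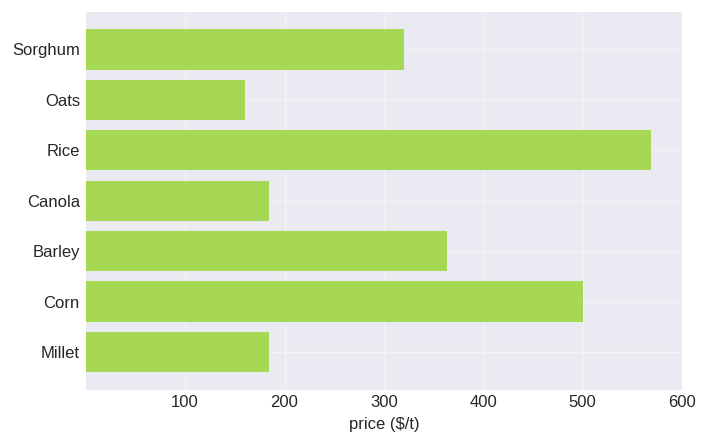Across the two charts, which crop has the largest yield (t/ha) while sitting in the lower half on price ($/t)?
Chart 2 median price ($/t) ≈ 300; below-median crops: Oats, Canola, Millet. Among those, Oats has the highest yield (t/ha) (≈ 9).

Oats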